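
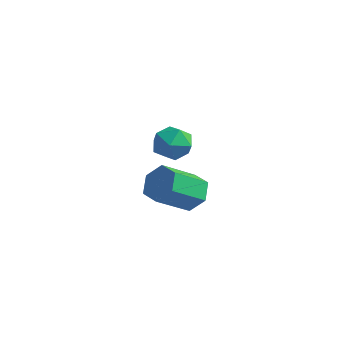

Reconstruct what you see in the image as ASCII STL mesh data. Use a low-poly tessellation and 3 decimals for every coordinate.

solid 
facet normal 0.016 0.633 0.774
outer loop
vertex -1.385 -2.979 2.199
vertex -2.201 -3.357 2.525
vertex -1.36 -3.719 2.804
endloop
endfacet
facet normal 0.679 0.479 0.557
outer loop
vertex -1.385 -2.979 2.199
vertex -1.36 -3.719 2.804
vertex -0.764 -3.693 2.056
endloop
endfacet
facet normal 0.735 0.665 -0.129
outer loop
vertex -1.385 -2.979 2.199
vertex -0.764 -3.693 2.056
vertex -1.236 -3.315 1.315
endloop
endfacet
facet normal 0.109 0.935 -0.337
outer loop
vertex -1.385 -2.979 2.199
vertex -1.236 -3.315 1.315
vertex -2.124 -3.107 1.605
endloop
endfacet
facet normal -0.336 0.916 0.221
outer loop
vertex -1.385 -2.979 2.199
vertex -2.124 -3.107 1.605
vertex -2.201 -3.357 2.525
endloop
endfacet
facet normal 0.765 -0.228 0.602
outer loop
vertex -0.764 -3.693 2.056
vertex -1.36 -3.719 2.804
vertex -1.196 -4.513 2.295
endloop
endfacet
facet normal -0.306 0.022 0.952
outer loop
vertex -1.36 -3.719 2.804
vertex -2.201 -3.357 2.525
vertex -2.084 -4.305 2.585
endloop
endfacet
facet normal -0.876 0.478 0.057
outer loop
vertex -2.201 -3.357 2.525
vertex -2.124 -3.107 1.605
vertex -2.556 -3.927 1.844
endloop
endfacet
facet normal -0.157 0.510 -0.846
outer loop
vertex -2.124 -3.107 1.605
vertex -1.236 -3.315 1.315
vertex -1.96 -3.901 1.096
endloop
endfacet
facet normal 0.858 0.074 -0.509
outer loop
vertex -1.236 -3.315 1.315
vertex -0.764 -3.693 2.056
vertex -1.119 -4.263 1.375
endloop
endfacet
facet normal -0.109 -0.935 0.337
outer loop
vertex -1.935 -4.641 1.701
vertex -1.196 -4.513 2.295
vertex -2.084 -4.305 2.585
endloop
endfacet
facet normal -0.735 -0.665 0.129
outer loop
vertex -1.935 -4.641 1.701
vertex -2.084 -4.305 2.585
vertex -2.556 -3.927 1.844
endloop
endfacet
facet normal -0.679 -0.479 -0.557
outer loop
vertex -1.935 -4.641 1.701
vertex -2.556 -3.927 1.844
vertex -1.96 -3.901 1.096
endloop
endfacet
facet normal -0.016 -0.633 -0.774
outer loop
vertex -1.935 -4.641 1.701
vertex -1.96 -3.901 1.096
vertex -1.119 -4.263 1.375
endloop
endfacet
facet normal 0.336 -0.916 -0.221
outer loop
vertex -1.935 -4.641 1.701
vertex -1.119 -4.263 1.375
vertex -1.196 -4.513 2.295
endloop
endfacet
facet normal 0.157 -0.510 0.846
outer loop
vertex -2.084 -4.305 2.585
vertex -1.196 -4.513 2.295
vertex -1.36 -3.719 2.804
endloop
endfacet
facet normal -0.858 -0.074 0.509
outer loop
vertex -2.556 -3.927 1.844
vertex -2.084 -4.305 2.585
vertex -2.201 -3.357 2.525
endloop
endfacet
facet normal -0.765 0.228 -0.602
outer loop
vertex -1.96 -3.901 1.096
vertex -2.556 -3.927 1.844
vertex -2.124 -3.107 1.605
endloop
endfacet
facet normal 0.306 -0.022 -0.952
outer loop
vertex -1.119 -4.263 1.375
vertex -1.96 -3.901 1.096
vertex -1.236 -3.315 1.315
endloop
endfacet
facet normal 0.876 -0.478 -0.057
outer loop
vertex -1.196 -4.513 2.295
vertex -1.119 -4.263 1.375
vertex -0.764 -3.693 2.056
endloop
endfacet
facet normal 0.230 0.792 -0.566
outer loop
vertex -3.294 -0.838 -4.142
vertex -3.664 -0.229 -3.44
vertex -2.7 -0.492 -3.416
endloop
endfacet
facet normal 0.771 -0.504 -0.391
outer loop
vertex -3.294 -0.838 -4.142
vertex -2.7 -0.492 -3.416
vertex -3.766 -2.461 -2.981
endloop
endfacet
facet normal 0.771 -0.504 -0.391
outer loop
vertex -3.766 -2.461 -2.981
vertex -2.7 -0.492 -3.416
vertex -3.171 -2.114 -2.255
endloop
endfacet
facet normal -0.230 -0.791 0.567
outer loop
vertex -3.766 -2.461 -2.981
vertex -3.171 -2.114 -2.255
vertex -4.136 -1.851 -2.28
endloop
endfacet
facet normal 0.230 0.791 -0.567
outer loop
vertex -2.7 -0.492 -3.416
vertex -3.664 -0.229 -3.44
vertex -3.07 0.118 -2.715
endloop
endfacet
facet normal 0.900 0.048 0.433
outer loop
vertex -2.7 -0.492 -3.416
vertex -3.07 0.118 -2.715
vertex -3.171 -2.114 -2.255
endloop
endfacet
facet normal 0.900 0.049 0.434
outer loop
vertex -3.171 -2.114 -2.255
vertex -3.07 0.118 -2.715
vertex -3.542 -1.505 -1.554
endloop
endfacet
facet normal -0.230 -0.792 0.566
outer loop
vertex -3.171 -2.114 -2.255
vertex -3.542 -1.505 -1.554
vertex -4.136 -1.851 -2.28
endloop
endfacet
facet normal 0.230 0.791 -0.567
outer loop
vertex -3.07 0.118 -2.715
vertex -3.664 -0.229 -3.44
vertex -4.034 0.381 -2.739
endloop
endfacet
facet normal 0.130 0.552 0.824
outer loop
vertex -3.07 0.118 -2.715
vertex -4.034 0.381 -2.739
vertex -3.542 -1.505 -1.554
endloop
endfacet
facet normal 0.130 0.552 0.824
outer loop
vertex -3.542 -1.505 -1.554
vertex -4.034 0.381 -2.739
vertex -4.506 -1.242 -1.578
endloop
endfacet
facet normal -0.230 -0.792 0.566
outer loop
vertex -3.542 -1.505 -1.554
vertex -4.506 -1.242 -1.578
vertex -4.136 -1.851 -2.28
endloop
endfacet
facet normal 0.230 0.791 -0.567
outer loop
vertex -4.034 0.381 -2.739
vertex -3.664 -0.229 -3.44
vertex -4.629 0.034 -3.465
endloop
endfacet
facet normal -0.771 0.504 0.391
outer loop
vertex -4.034 0.381 -2.739
vertex -4.629 0.034 -3.465
vertex -4.506 -1.242 -1.578
endloop
endfacet
facet normal -0.771 0.503 0.391
outer loop
vertex -4.506 -1.242 -1.578
vertex -4.629 0.034 -3.465
vertex -5.1 -1.588 -2.304
endloop
endfacet
facet normal -0.230 -0.792 0.566
outer loop
vertex -4.506 -1.242 -1.578
vertex -5.1 -1.588 -2.304
vertex -4.136 -1.851 -2.28
endloop
endfacet
facet normal 0.230 0.792 -0.566
outer loop
vertex -4.629 0.034 -3.465
vertex -3.664 -0.229 -3.44
vertex -4.258 -0.575 -4.166
endloop
endfacet
facet normal -0.900 -0.049 -0.434
outer loop
vertex -4.629 0.034 -3.465
vertex -4.258 -0.575 -4.166
vertex -5.1 -1.588 -2.304
endloop
endfacet
facet normal -0.900 -0.048 -0.433
outer loop
vertex -5.1 -1.588 -2.304
vertex -4.258 -0.575 -4.166
vertex -4.73 -2.198 -3.005
endloop
endfacet
facet normal -0.230 -0.791 0.567
outer loop
vertex -5.1 -1.588 -2.304
vertex -4.73 -2.198 -3.005
vertex -4.136 -1.851 -2.28
endloop
endfacet
facet normal 0.230 0.792 -0.566
outer loop
vertex -4.258 -0.575 -4.166
vertex -3.664 -0.229 -3.44
vertex -3.294 -0.838 -4.142
endloop
endfacet
facet normal -0.130 -0.552 -0.824
outer loop
vertex -4.258 -0.575 -4.166
vertex -3.294 -0.838 -4.142
vertex -4.73 -2.198 -3.005
endloop
endfacet
facet normal -0.130 -0.552 -0.824
outer loop
vertex -4.73 -2.198 -3.005
vertex -3.294 -0.838 -4.142
vertex -3.766 -2.461 -2.981
endloop
endfacet
facet normal -0.230 -0.791 0.567
outer loop
vertex -4.73 -2.198 -3.005
vertex -3.766 -2.461 -2.981
vertex -4.136 -1.851 -2.28
endloop
endfacet

endsolid


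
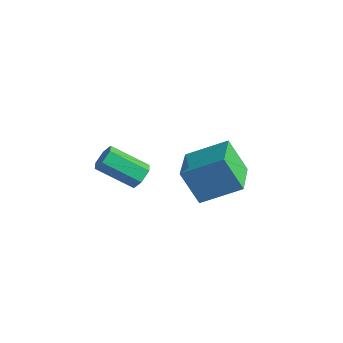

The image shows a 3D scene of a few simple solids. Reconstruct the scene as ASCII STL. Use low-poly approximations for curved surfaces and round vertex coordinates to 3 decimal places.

solid 
facet normal 0.669 0.514 -0.537
outer loop
vertex -1.238 1.751 -2.659
vertex -1.551 1.669 -3.128
vertex -1.642 2.128 -2.802
endloop
endfacet
facet normal 0.226 0.547 0.806
outer loop
vertex -1.238 1.751 -2.659
vertex -1.642 2.128 -2.802
vertex -2.356 0.893 -1.763
endloop
endfacet
facet normal 0.225 0.548 0.806
outer loop
vertex -2.356 0.893 -1.763
vertex -1.642 2.128 -2.802
vertex -2.759 1.269 -1.906
endloop
endfacet
facet normal -0.670 -0.514 0.537
outer loop
vertex -2.356 0.893 -1.763
vertex -2.759 1.269 -1.906
vertex -2.669 0.811 -2.232
endloop
endfacet
facet normal 0.669 0.514 -0.537
outer loop
vertex -1.642 2.128 -2.802
vertex -1.551 1.669 -3.128
vertex -1.955 2.045 -3.271
endloop
endfacet
facet normal -0.501 0.845 0.185
outer loop
vertex -1.642 2.128 -2.802
vertex -1.955 2.045 -3.271
vertex -2.759 1.269 -1.906
endloop
endfacet
facet normal -0.500 0.846 0.186
outer loop
vertex -2.759 1.269 -1.906
vertex -1.955 2.045 -3.271
vertex -3.072 1.187 -2.375
endloop
endfacet
facet normal -0.670 -0.514 0.537
outer loop
vertex -2.759 1.269 -1.906
vertex -3.072 1.187 -2.375
vertex -2.669 0.811 -2.232
endloop
endfacet
facet normal 0.669 0.515 -0.536
outer loop
vertex -1.955 2.045 -3.271
vertex -1.551 1.669 -3.128
vertex -1.864 1.587 -3.597
endloop
endfacet
facet normal -0.726 0.297 -0.620
outer loop
vertex -1.955 2.045 -3.271
vertex -1.864 1.587 -3.597
vertex -3.072 1.187 -2.375
endloop
endfacet
facet normal -0.726 0.299 -0.620
outer loop
vertex -3.072 1.187 -2.375
vertex -1.864 1.587 -3.597
vertex -2.982 0.729 -2.701
endloop
endfacet
facet normal -0.670 -0.514 0.537
outer loop
vertex -3.072 1.187 -2.375
vertex -2.982 0.729 -2.701
vertex -2.669 0.811 -2.232
endloop
endfacet
facet normal 0.670 0.514 -0.537
outer loop
vertex -1.864 1.587 -3.597
vertex -1.551 1.669 -3.128
vertex -1.461 1.211 -3.454
endloop
endfacet
facet normal -0.225 -0.548 -0.806
outer loop
vertex -1.864 1.587 -3.597
vertex -1.461 1.211 -3.454
vertex -2.982 0.729 -2.701
endloop
endfacet
facet normal -0.226 -0.547 -0.806
outer loop
vertex -2.982 0.729 -2.701
vertex -1.461 1.211 -3.454
vertex -2.578 0.352 -2.558
endloop
endfacet
facet normal -0.669 -0.514 0.537
outer loop
vertex -2.982 0.729 -2.701
vertex -2.578 0.352 -2.558
vertex -2.669 0.811 -2.232
endloop
endfacet
facet normal 0.670 0.514 -0.537
outer loop
vertex -1.461 1.211 -3.454
vertex -1.551 1.669 -3.128
vertex -1.148 1.293 -2.985
endloop
endfacet
facet normal 0.501 -0.845 -0.186
outer loop
vertex -1.461 1.211 -3.454
vertex -1.148 1.293 -2.985
vertex -2.578 0.352 -2.558
endloop
endfacet
facet normal 0.501 -0.845 -0.185
outer loop
vertex -2.578 0.352 -2.558
vertex -1.148 1.293 -2.985
vertex -2.265 0.435 -2.089
endloop
endfacet
facet normal -0.669 -0.514 0.537
outer loop
vertex -2.578 0.352 -2.558
vertex -2.265 0.435 -2.089
vertex -2.669 0.811 -2.232
endloop
endfacet
facet normal 0.670 0.514 -0.537
outer loop
vertex -1.148 1.293 -2.985
vertex -1.551 1.669 -3.128
vertex -1.238 1.751 -2.659
endloop
endfacet
facet normal 0.726 -0.298 0.620
outer loop
vertex -1.148 1.293 -2.985
vertex -1.238 1.751 -2.659
vertex -2.265 0.435 -2.089
endloop
endfacet
facet normal 0.726 -0.297 0.620
outer loop
vertex -2.265 0.435 -2.089
vertex -1.238 1.751 -2.659
vertex -2.356 0.893 -1.763
endloop
endfacet
facet normal -0.669 -0.515 0.536
outer loop
vertex -2.265 0.435 -2.089
vertex -2.356 0.893 -1.763
vertex -2.669 0.811 -2.232
endloop
endfacet
facet normal -0.469 -0.179 0.865
outer loop
vertex 2.127 2.152 -0.227
vertex 1.056 3.421 -0.545
vertex 1.081 1.071 -1.018
endloop
endfacet
facet normal 0.633 -0.751 0.188
outer loop
vertex 1.784 1.339 -2.315
vertex 2.127 2.152 -0.227
vertex 1.081 1.071 -1.018
endloop
endfacet
facet normal -0.469 -0.179 0.865
outer loop
vertex 1.081 1.071 -1.018
vertex 1.056 3.421 -0.545
vertex 0.01 2.339 -1.336
endloop
endfacet
facet normal -0.615 -0.636 -0.465
outer loop
vertex 0.01 2.339 -1.336
vertex 1.784 1.339 -2.315
vertex 1.081 1.071 -1.018
endloop
endfacet
facet normal 0.616 0.636 0.465
outer loop
vertex 2.127 2.152 -0.227
vertex 1.759 3.689 -1.842
vertex 1.056 3.421 -0.545
endloop
endfacet
facet normal 0.634 -0.750 0.188
outer loop
vertex 2.83 2.421 -1.524
vertex 2.127 2.152 -0.227
vertex 1.784 1.339 -2.315
endloop
endfacet
facet normal 0.615 0.636 0.465
outer loop
vertex 2.83 2.421 -1.524
vertex 1.759 3.689 -1.842
vertex 2.127 2.152 -0.227
endloop
endfacet
facet normal -0.634 0.750 -0.188
outer loop
vertex 1.056 3.421 -0.545
vertex 1.759 3.689 -1.842
vertex 0.01 2.339 -1.336
endloop
endfacet
facet normal -0.615 -0.636 -0.465
outer loop
vertex 0.713 2.608 -2.633
vertex 1.784 1.339 -2.315
vertex 0.01 2.339 -1.336
endloop
endfacet
facet normal -0.634 0.751 -0.188
outer loop
vertex 0.01 2.339 -1.336
vertex 1.759 3.689 -1.842
vertex 0.713 2.608 -2.633
endloop
endfacet
facet normal 0.469 0.179 -0.865
outer loop
vertex 0.713 2.608 -2.633
vertex 2.83 2.421 -1.524
vertex 1.784 1.339 -2.315
endloop
endfacet
facet normal 0.469 0.179 -0.865
outer loop
vertex 1.759 3.689 -1.842
vertex 2.83 2.421 -1.524
vertex 0.713 2.608 -2.633
endloop
endfacet

endsolid


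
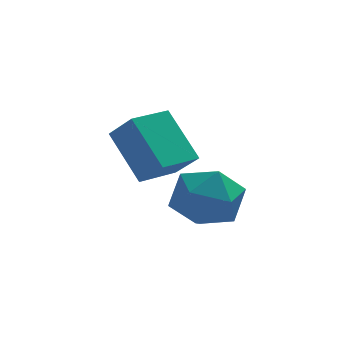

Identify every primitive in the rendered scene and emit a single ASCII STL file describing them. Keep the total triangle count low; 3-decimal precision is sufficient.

solid 
facet normal -0.415 0.561 0.717
outer loop
vertex -1.913 -0.937 1.309
vertex -0.888 -0.062 1.218
vertex -2.515 -0.318 0.476
endloop
endfacet
facet normal -0.759 -0.647 0.068
outer loop
vertex -1.732 -1.378 -0.878
vertex -1.913 -0.937 1.309
vertex -2.515 -0.318 0.476
endloop
endfacet
facet normal -0.415 0.560 0.717
outer loop
vertex -2.515 -0.318 0.476
vertex -0.888 -0.062 1.218
vertex -1.491 0.557 0.385
endloop
endfacet
facet normal -0.502 0.516 -0.694
outer loop
vertex -1.491 0.557 0.385
vertex -1.732 -1.378 -0.878
vertex -2.515 -0.318 0.476
endloop
endfacet
facet normal 0.502 -0.516 0.694
outer loop
vertex -1.913 -0.937 1.309
vertex -0.105 -1.122 -0.136
vertex -0.888 -0.062 1.218
endloop
endfacet
facet normal -0.759 -0.648 0.068
outer loop
vertex -1.129 -1.997 -0.045
vertex -1.913 -0.937 1.309
vertex -1.732 -1.378 -0.878
endloop
endfacet
facet normal 0.502 -0.515 0.694
outer loop
vertex -1.129 -1.997 -0.045
vertex -0.105 -1.122 -0.136
vertex -1.913 -0.937 1.309
endloop
endfacet
facet normal 0.759 0.648 -0.068
outer loop
vertex -0.888 -0.062 1.218
vertex -0.105 -1.122 -0.136
vertex -1.491 0.557 0.385
endloop
endfacet
facet normal -0.502 0.516 -0.694
outer loop
vertex -0.707 -0.503 -0.969
vertex -1.732 -1.378 -0.878
vertex -1.491 0.557 0.385
endloop
endfacet
facet normal 0.759 0.648 -0.067
outer loop
vertex -1.491 0.557 0.385
vertex -0.105 -1.122 -0.136
vertex -0.707 -0.503 -0.969
endloop
endfacet
facet normal 0.415 -0.560 -0.717
outer loop
vertex -0.707 -0.503 -0.969
vertex -1.129 -1.997 -0.045
vertex -1.732 -1.378 -0.878
endloop
endfacet
facet normal 0.415 -0.560 -0.717
outer loop
vertex -0.105 -1.122 -0.136
vertex -1.129 -1.997 -0.045
vertex -0.707 -0.503 -0.969
endloop
endfacet
facet normal -0.390 0.835 0.388
outer loop
vertex -0.572 -2.163 -0.93
vertex -0.7 -2.673 0.04
vertex 0.237 -2.133 -0.18
endloop
endfacet
facet normal 0.081 0.989 -0.126
outer loop
vertex -0.572 -2.163 -0.93
vertex 0.237 -2.133 -0.18
vertex 0.478 -2.289 -1.246
endloop
endfacet
facet normal -0.138 0.673 -0.727
outer loop
vertex -0.572 -2.163 -0.93
vertex 0.478 -2.289 -1.246
vertex -0.311 -2.925 -1.685
endloop
endfacet
facet normal -0.744 0.324 -0.584
outer loop
vertex -0.572 -2.163 -0.93
vertex -0.311 -2.925 -1.685
vertex -1.039 -3.162 -0.89
endloop
endfacet
facet normal -0.899 0.425 0.105
outer loop
vertex -0.572 -2.163 -0.93
vertex -1.039 -3.162 -0.89
vertex -0.7 -2.673 0.04
endloop
endfacet
facet normal 0.709 0.703 0.057
outer loop
vertex 0.478 -2.289 -1.246
vertex 0.237 -2.133 -0.18
vertex 0.999 -2.878 -0.47
endloop
endfacet
facet normal -0.054 0.455 0.889
outer loop
vertex 0.237 -2.133 -0.18
vertex -0.7 -2.673 0.04
vertex 0.271 -3.115 0.325
endloop
endfacet
facet normal -0.878 -0.210 0.430
outer loop
vertex -0.7 -2.673 0.04
vertex -1.039 -3.162 -0.89
vertex -0.518 -3.751 -0.114
endloop
endfacet
facet normal -0.626 -0.374 -0.685
outer loop
vertex -1.039 -3.162 -0.89
vertex -0.311 -2.925 -1.685
vertex -0.277 -3.907 -1.18
endloop
endfacet
facet normal 0.355 0.191 -0.915
outer loop
vertex -0.311 -2.925 -1.685
vertex 0.478 -2.289 -1.246
vertex 0.66 -3.367 -1.4
endloop
endfacet
facet normal 0.744 -0.324 0.584
outer loop
vertex 0.532 -3.877 -0.43
vertex 0.999 -2.878 -0.47
vertex 0.271 -3.115 0.325
endloop
endfacet
facet normal 0.138 -0.673 0.727
outer loop
vertex 0.532 -3.877 -0.43
vertex 0.271 -3.115 0.325
vertex -0.518 -3.751 -0.114
endloop
endfacet
facet normal -0.081 -0.989 0.126
outer loop
vertex 0.532 -3.877 -0.43
vertex -0.518 -3.751 -0.114
vertex -0.277 -3.907 -1.18
endloop
endfacet
facet normal 0.390 -0.835 -0.388
outer loop
vertex 0.532 -3.877 -0.43
vertex -0.277 -3.907 -1.18
vertex 0.66 -3.367 -1.4
endloop
endfacet
facet normal 0.899 -0.425 -0.105
outer loop
vertex 0.532 -3.877 -0.43
vertex 0.66 -3.367 -1.4
vertex 0.999 -2.878 -0.47
endloop
endfacet
facet normal 0.626 0.374 0.685
outer loop
vertex 0.271 -3.115 0.325
vertex 0.999 -2.878 -0.47
vertex 0.237 -2.133 -0.18
endloop
endfacet
facet normal -0.355 -0.191 0.915
outer loop
vertex -0.518 -3.751 -0.114
vertex 0.271 -3.115 0.325
vertex -0.7 -2.673 0.04
endloop
endfacet
facet normal -0.709 -0.703 -0.057
outer loop
vertex -0.277 -3.907 -1.18
vertex -0.518 -3.751 -0.114
vertex -1.039 -3.162 -0.89
endloop
endfacet
facet normal 0.054 -0.455 -0.889
outer loop
vertex 0.66 -3.367 -1.4
vertex -0.277 -3.907 -1.18
vertex -0.311 -2.925 -1.685
endloop
endfacet
facet normal 0.878 0.210 -0.430
outer loop
vertex 0.999 -2.878 -0.47
vertex 0.66 -3.367 -1.4
vertex 0.478 -2.289 -1.246
endloop
endfacet

endsolid


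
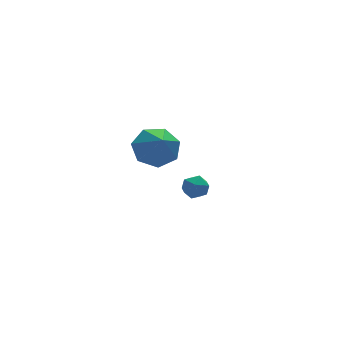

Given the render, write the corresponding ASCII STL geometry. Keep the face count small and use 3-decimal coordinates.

solid 
facet normal -0.500 0.822 0.273
outer loop
vertex -0.83 0.997 -2.777
vertex -0.815 0.773 -2.076
vertex -0.271 1.192 -2.34
endloop
endfacet
facet normal -0.096 0.949 -0.301
outer loop
vertex -0.83 0.997 -2.777
vertex -0.271 1.192 -2.34
vertex -0.14 0.985 -3.035
endloop
endfacet
facet normal -0.296 0.497 -0.815
outer loop
vertex -0.83 0.997 -2.777
vertex -0.14 0.985 -3.035
vertex -0.604 0.438 -3.2
endloop
endfacet
facet normal -0.824 0.090 -0.559
outer loop
vertex -0.83 0.997 -2.777
vertex -0.604 0.438 -3.2
vertex -1.021 0.306 -2.607
endloop
endfacet
facet normal -0.950 0.290 0.113
outer loop
vertex -0.83 0.997 -2.777
vertex -1.021 0.306 -2.607
vertex -0.815 0.773 -2.076
endloop
endfacet
facet normal 0.581 0.804 -0.130
outer loop
vertex -0.14 0.985 -3.035
vertex -0.271 1.192 -2.34
vertex 0.301 0.754 -2.493
endloop
endfacet
facet normal -0.072 0.597 0.799
outer loop
vertex -0.271 1.192 -2.34
vertex -0.815 0.773 -2.076
vertex -0.116 0.622 -1.9
endloop
endfacet
facet normal -0.800 -0.261 0.540
outer loop
vertex -0.815 0.773 -2.076
vertex -1.021 0.306 -2.607
vertex -0.58 0.075 -2.065
endloop
endfacet
facet normal -0.596 -0.586 -0.549
outer loop
vertex -1.021 0.306 -2.607
vertex -0.604 0.438 -3.2
vertex -0.449 -0.132 -2.76
endloop
endfacet
facet normal 0.258 0.072 -0.963
outer loop
vertex -0.604 0.438 -3.2
vertex -0.14 0.985 -3.035
vertex 0.095 0.287 -3.024
endloop
endfacet
facet normal 0.824 -0.090 0.559
outer loop
vertex 0.11 0.063 -2.323
vertex 0.301 0.754 -2.493
vertex -0.116 0.622 -1.9
endloop
endfacet
facet normal 0.296 -0.497 0.815
outer loop
vertex 0.11 0.063 -2.323
vertex -0.116 0.622 -1.9
vertex -0.58 0.075 -2.065
endloop
endfacet
facet normal 0.096 -0.949 0.301
outer loop
vertex 0.11 0.063 -2.323
vertex -0.58 0.075 -2.065
vertex -0.449 -0.132 -2.76
endloop
endfacet
facet normal 0.500 -0.822 -0.273
outer loop
vertex 0.11 0.063 -2.323
vertex -0.449 -0.132 -2.76
vertex 0.095 0.287 -3.024
endloop
endfacet
facet normal 0.950 -0.290 -0.113
outer loop
vertex 0.11 0.063 -2.323
vertex 0.095 0.287 -3.024
vertex 0.301 0.754 -2.493
endloop
endfacet
facet normal 0.596 0.586 0.549
outer loop
vertex -0.116 0.622 -1.9
vertex 0.301 0.754 -2.493
vertex -0.271 1.192 -2.34
endloop
endfacet
facet normal -0.258 -0.072 0.963
outer loop
vertex -0.58 0.075 -2.065
vertex -0.116 0.622 -1.9
vertex -0.815 0.773 -2.076
endloop
endfacet
facet normal -0.581 -0.804 0.130
outer loop
vertex -0.449 -0.132 -2.76
vertex -0.58 0.075 -2.065
vertex -1.021 0.306 -2.607
endloop
endfacet
facet normal 0.072 -0.597 -0.799
outer loop
vertex 0.095 0.287 -3.024
vertex -0.449 -0.132 -2.76
vertex -0.604 0.438 -3.2
endloop
endfacet
facet normal 0.800 0.261 -0.540
outer loop
vertex 0.301 0.754 -2.493
vertex 0.095 0.287 -3.024
vertex -0.14 0.985 -3.035
endloop
endfacet
facet normal 0.132 0.715 -0.686
outer loop
vertex -2.661 -2.874 3.015
vertex -3.731 -2.79 2.896
vertex -3.085 -2.256 3.577
endloop
endfacet
facet normal 0.711 -0.139 0.689
outer loop
vertex -2.661 -2.874 3.015
vertex -3.085 -2.256 3.577
vertex -3.969 -4.07 4.124
endloop
endfacet
facet normal 0.132 0.715 -0.686
outer loop
vertex -3.085 -2.256 3.577
vertex -3.731 -2.79 2.896
vertex -3.995 -2.04 3.627
endloop
endfacet
facet normal 0.109 0.238 0.965
outer loop
vertex -3.085 -2.256 3.577
vertex -3.995 -2.04 3.627
vertex -3.969 -4.07 4.124
endloop
endfacet
facet normal 0.133 0.715 -0.686
outer loop
vertex -3.995 -2.04 3.627
vertex -3.731 -2.79 2.896
vertex -4.707 -2.388 3.126
endloop
endfacet
facet normal -0.623 0.178 0.762
outer loop
vertex -3.995 -2.04 3.627
vertex -4.707 -2.388 3.126
vertex -3.969 -4.07 4.124
endloop
endfacet
facet normal 0.133 0.715 -0.686
outer loop
vertex -4.707 -2.388 3.126
vertex -3.731 -2.79 2.896
vertex -4.684 -3.039 2.452
endloop
endfacet
facet normal -0.934 -0.273 0.231
outer loop
vertex -4.707 -2.388 3.126
vertex -4.684 -3.039 2.452
vertex -3.969 -4.07 4.124
endloop
endfacet
facet normal 0.133 0.716 -0.686
outer loop
vertex -4.684 -3.039 2.452
vertex -3.731 -2.79 2.896
vertex -3.943 -3.502 2.112
endloop
endfacet
facet normal -0.589 -0.776 -0.227
outer loop
vertex -4.684 -3.039 2.452
vertex -3.943 -3.502 2.112
vertex -3.969 -4.07 4.124
endloop
endfacet
facet normal 0.133 0.715 -0.686
outer loop
vertex -3.943 -3.502 2.112
vertex -3.731 -2.79 2.896
vertex -3.043 -3.429 2.363
endloop
endfacet
facet normal 0.152 -0.952 -0.267
outer loop
vertex -3.943 -3.502 2.112
vertex -3.043 -3.429 2.363
vertex -3.969 -4.07 4.124
endloop
endfacet
facet normal 0.132 0.715 -0.686
outer loop
vertex -3.043 -3.429 2.363
vertex -3.731 -2.79 2.896
vertex -2.661 -2.874 3.015
endloop
endfacet
facet normal 0.730 -0.668 0.141
outer loop
vertex -3.043 -3.429 2.363
vertex -2.661 -2.874 3.015
vertex -3.969 -4.07 4.124
endloop
endfacet

endsolid


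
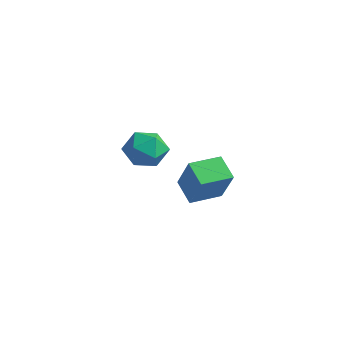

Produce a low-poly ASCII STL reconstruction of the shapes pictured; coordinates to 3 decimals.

solid 
facet normal -0.817 0.160 0.554
outer loop
vertex 0.983 2.24 -2.19
vertex 1.296 3.686 -2.147
vertex -0.074 2.518 -3.829
endloop
endfacet
facet normal -0.212 -0.977 -0.029
outer loop
vertex 0.964 2.314 -4.533
vertex 0.983 2.24 -2.19
vertex -0.074 2.518 -3.829
endloop
endfacet
facet normal -0.817 0.161 0.554
outer loop
vertex -0.074 2.518 -3.829
vertex 1.296 3.686 -2.147
vertex 0.24 3.964 -3.786
endloop
endfacet
facet normal -0.537 0.141 -0.832
outer loop
vertex 0.24 3.964 -3.786
vertex 0.964 2.314 -4.533
vertex -0.074 2.518 -3.829
endloop
endfacet
facet normal 0.537 -0.141 0.832
outer loop
vertex 0.983 2.24 -2.19
vertex 2.334 3.482 -2.851
vertex 1.296 3.686 -2.147
endloop
endfacet
facet normal -0.212 -0.977 -0.029
outer loop
vertex 2.02 2.036 -2.894
vertex 0.983 2.24 -2.19
vertex 0.964 2.314 -4.533
endloop
endfacet
facet normal 0.537 -0.141 0.832
outer loop
vertex 2.02 2.036 -2.894
vertex 2.334 3.482 -2.851
vertex 0.983 2.24 -2.19
endloop
endfacet
facet normal 0.212 0.977 0.029
outer loop
vertex 1.296 3.686 -2.147
vertex 2.334 3.482 -2.851
vertex 0.24 3.964 -3.786
endloop
endfacet
facet normal -0.537 0.141 -0.832
outer loop
vertex 1.277 3.76 -4.49
vertex 0.964 2.314 -4.533
vertex 0.24 3.964 -3.786
endloop
endfacet
facet normal 0.212 0.977 0.029
outer loop
vertex 0.24 3.964 -3.786
vertex 2.334 3.482 -2.851
vertex 1.277 3.76 -4.49
endloop
endfacet
facet normal 0.817 -0.160 -0.554
outer loop
vertex 1.277 3.76 -4.49
vertex 2.02 2.036 -2.894
vertex 0.964 2.314 -4.533
endloop
endfacet
facet normal 0.817 -0.161 -0.554
outer loop
vertex 2.334 3.482 -2.851
vertex 2.02 2.036 -2.894
vertex 1.277 3.76 -4.49
endloop
endfacet
facet normal -0.694 0.358 0.625
outer loop
vertex 3.21 -1.124 1.485
vertex 2.533 -1.603 1.008
vertex 2.983 -2.017 1.744
endloop
endfacet
facet normal -0.063 0.293 0.954
outer loop
vertex 3.21 -1.124 1.485
vertex 2.983 -2.017 1.744
vertex 3.9 -1.744 1.721
endloop
endfacet
facet normal 0.413 0.687 0.597
outer loop
vertex 3.21 -1.124 1.485
vertex 3.9 -1.744 1.721
vertex 4.016 -1.161 0.97
endloop
endfacet
facet normal 0.077 0.996 0.049
outer loop
vertex 3.21 -1.124 1.485
vertex 4.016 -1.161 0.97
vertex 3.171 -1.074 0.53
endloop
endfacet
facet normal -0.607 0.792 0.066
outer loop
vertex 3.21 -1.124 1.485
vertex 3.171 -1.074 0.53
vertex 2.533 -1.603 1.008
endloop
endfacet
facet normal 0.139 -0.390 0.910
outer loop
vertex 3.9 -1.744 1.721
vertex 2.983 -2.017 1.744
vertex 3.649 -2.606 1.39
endloop
endfacet
facet normal -0.881 -0.285 0.378
outer loop
vertex 2.983 -2.017 1.744
vertex 2.533 -1.603 1.008
vertex 2.804 -2.519 0.95
endloop
endfacet
facet normal -0.741 0.418 -0.526
outer loop
vertex 2.533 -1.603 1.008
vertex 3.171 -1.074 0.53
vertex 2.92 -1.936 0.199
endloop
endfacet
facet normal 0.366 0.747 -0.555
outer loop
vertex 3.171 -1.074 0.53
vertex 4.016 -1.161 0.97
vertex 3.837 -1.663 0.176
endloop
endfacet
facet normal 0.910 0.248 0.333
outer loop
vertex 4.016 -1.161 0.97
vertex 3.9 -1.744 1.721
vertex 4.287 -2.077 0.912
endloop
endfacet
facet normal -0.077 -0.996 -0.049
outer loop
vertex 3.61 -2.556 0.435
vertex 3.649 -2.606 1.39
vertex 2.804 -2.519 0.95
endloop
endfacet
facet normal -0.413 -0.687 -0.597
outer loop
vertex 3.61 -2.556 0.435
vertex 2.804 -2.519 0.95
vertex 2.92 -1.936 0.199
endloop
endfacet
facet normal 0.063 -0.293 -0.954
outer loop
vertex 3.61 -2.556 0.435
vertex 2.92 -1.936 0.199
vertex 3.837 -1.663 0.176
endloop
endfacet
facet normal 0.694 -0.358 -0.625
outer loop
vertex 3.61 -2.556 0.435
vertex 3.837 -1.663 0.176
vertex 4.287 -2.077 0.912
endloop
endfacet
facet normal 0.607 -0.792 -0.066
outer loop
vertex 3.61 -2.556 0.435
vertex 4.287 -2.077 0.912
vertex 3.649 -2.606 1.39
endloop
endfacet
facet normal -0.366 -0.747 0.555
outer loop
vertex 2.804 -2.519 0.95
vertex 3.649 -2.606 1.39
vertex 2.983 -2.017 1.744
endloop
endfacet
facet normal -0.910 -0.248 -0.333
outer loop
vertex 2.92 -1.936 0.199
vertex 2.804 -2.519 0.95
vertex 2.533 -1.603 1.008
endloop
endfacet
facet normal -0.139 0.390 -0.910
outer loop
vertex 3.837 -1.663 0.176
vertex 2.92 -1.936 0.199
vertex 3.171 -1.074 0.53
endloop
endfacet
facet normal 0.881 0.285 -0.378
outer loop
vertex 4.287 -2.077 0.912
vertex 3.837 -1.663 0.176
vertex 4.016 -1.161 0.97
endloop
endfacet
facet normal 0.741 -0.418 0.526
outer loop
vertex 3.649 -2.606 1.39
vertex 4.287 -2.077 0.912
vertex 3.9 -1.744 1.721
endloop
endfacet

endsolid


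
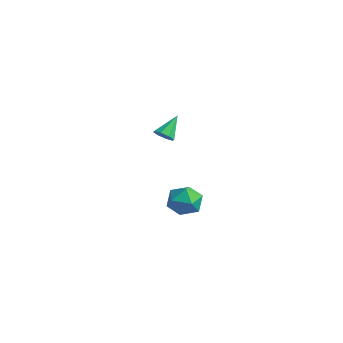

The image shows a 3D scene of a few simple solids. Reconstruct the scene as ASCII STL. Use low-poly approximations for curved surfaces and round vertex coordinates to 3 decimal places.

solid 
facet normal 0.140 -0.729 -0.670
outer loop
vertex 0.778 0.487 2.728
vertex 0.214 0.28 2.835
vertex 0.46 0.683 2.448
endloop
endfacet
facet normal 0.622 0.764 -0.171
outer loop
vertex 0.778 0.487 2.728
vertex 0.46 0.683 2.448
vertex 0.006 1.36 3.825
endloop
endfacet
facet normal 0.141 -0.729 -0.670
outer loop
vertex 0.46 0.683 2.448
vertex 0.214 0.28 2.835
vertex -0.002 0.643 2.394
endloop
endfacet
facet normal -0.025 0.894 -0.448
outer loop
vertex 0.46 0.683 2.448
vertex -0.002 0.643 2.394
vertex 0.006 1.36 3.825
endloop
endfacet
facet normal 0.139 -0.730 -0.669
outer loop
vertex -0.002 0.643 2.394
vertex 0.214 0.28 2.835
vertex -0.338 0.391 2.599
endloop
endfacet
facet normal -0.686 0.652 -0.323
outer loop
vertex -0.002 0.643 2.394
vertex -0.338 0.391 2.599
vertex 0.006 1.36 3.825
endloop
endfacet
facet normal 0.140 -0.729 -0.670
outer loop
vertex -0.338 0.391 2.599
vertex 0.214 0.28 2.835
vertex -0.35 0.074 2.941
endloop
endfacet
facet normal -0.975 0.179 0.132
outer loop
vertex -0.338 0.391 2.599
vertex -0.35 0.074 2.941
vertex 0.006 1.36 3.825
endloop
endfacet
facet normal 0.140 -0.729 -0.670
outer loop
vertex -0.35 0.074 2.941
vertex 0.214 0.28 2.835
vertex -0.032 -0.122 3.221
endloop
endfacet
facet normal -0.721 -0.245 0.648
outer loop
vertex -0.35 0.074 2.941
vertex -0.032 -0.122 3.221
vertex 0.006 1.36 3.825
endloop
endfacet
facet normal 0.141 -0.729 -0.669
outer loop
vertex -0.032 -0.122 3.221
vertex 0.214 0.28 2.835
vertex 0.43 -0.082 3.275
endloop
endfacet
facet normal -0.076 -0.375 0.924
outer loop
vertex -0.032 -0.122 3.221
vertex 0.43 -0.082 3.275
vertex 0.006 1.36 3.825
endloop
endfacet
facet normal 0.140 -0.730 -0.669
outer loop
vertex 0.43 -0.082 3.275
vertex 0.214 0.28 2.835
vertex 0.765 0.17 3.07
endloop
endfacet
facet normal 0.588 -0.132 0.798
outer loop
vertex 0.43 -0.082 3.275
vertex 0.765 0.17 3.07
vertex 0.006 1.36 3.825
endloop
endfacet
facet normal 0.140 -0.729 -0.670
outer loop
vertex 0.765 0.17 3.07
vertex 0.214 0.28 2.835
vertex 0.778 0.487 2.728
endloop
endfacet
facet normal 0.875 0.338 0.347
outer loop
vertex 0.765 0.17 3.07
vertex 0.778 0.487 2.728
vertex 0.006 1.36 3.825
endloop
endfacet
facet normal -0.952 -0.300 -0.060
outer loop
vertex -2.314 3.318 -4.127
vertex -1.984 2.29 -4.214
vertex -2.18 2.715 -3.237
endloop
endfacet
facet normal -0.896 0.293 0.333
outer loop
vertex -2.314 3.318 -4.127
vertex -2.18 2.715 -3.237
vertex -1.847 3.746 -3.248
endloop
endfacet
facet normal -0.597 0.799 -0.071
outer loop
vertex -2.314 3.318 -4.127
vertex -1.847 3.746 -3.248
vertex -1.446 3.958 -4.231
endloop
endfacet
facet normal -0.468 0.518 -0.716
outer loop
vertex -2.314 3.318 -4.127
vertex -1.446 3.958 -4.231
vertex -1.53 3.058 -4.828
endloop
endfacet
facet normal -0.687 -0.161 -0.709
outer loop
vertex -2.314 3.318 -4.127
vertex -1.53 3.058 -4.828
vertex -1.984 2.29 -4.214
endloop
endfacet
facet normal -0.455 0.156 0.877
outer loop
vertex -1.847 3.746 -3.248
vertex -2.18 2.715 -3.237
vertex -1.23 2.982 -2.792
endloop
endfacet
facet normal -0.545 -0.803 0.240
outer loop
vertex -2.18 2.715 -3.237
vertex -1.984 2.29 -4.214
vertex -1.314 2.082 -3.389
endloop
endfacet
facet normal -0.117 -0.577 -0.808
outer loop
vertex -1.984 2.29 -4.214
vertex -1.53 3.058 -4.828
vertex -0.913 2.294 -4.372
endloop
endfacet
facet normal 0.237 0.522 -0.820
outer loop
vertex -1.53 3.058 -4.828
vertex -1.446 3.958 -4.231
vertex -0.58 3.325 -4.383
endloop
endfacet
facet normal 0.029 0.975 0.222
outer loop
vertex -1.446 3.958 -4.231
vertex -1.847 3.746 -3.248
vertex -0.776 3.75 -3.406
endloop
endfacet
facet normal 0.468 -0.518 0.716
outer loop
vertex -0.446 2.722 -3.493
vertex -1.23 2.982 -2.792
vertex -1.314 2.082 -3.389
endloop
endfacet
facet normal 0.597 -0.799 0.071
outer loop
vertex -0.446 2.722 -3.493
vertex -1.314 2.082 -3.389
vertex -0.913 2.294 -4.372
endloop
endfacet
facet normal 0.896 -0.293 -0.333
outer loop
vertex -0.446 2.722 -3.493
vertex -0.913 2.294 -4.372
vertex -0.58 3.325 -4.383
endloop
endfacet
facet normal 0.952 0.300 0.060
outer loop
vertex -0.446 2.722 -3.493
vertex -0.58 3.325 -4.383
vertex -0.776 3.75 -3.406
endloop
endfacet
facet normal 0.687 0.161 0.709
outer loop
vertex -0.446 2.722 -3.493
vertex -0.776 3.75 -3.406
vertex -1.23 2.982 -2.792
endloop
endfacet
facet normal -0.237 -0.522 0.820
outer loop
vertex -1.314 2.082 -3.389
vertex -1.23 2.982 -2.792
vertex -2.18 2.715 -3.237
endloop
endfacet
facet normal -0.029 -0.975 -0.222
outer loop
vertex -0.913 2.294 -4.372
vertex -1.314 2.082 -3.389
vertex -1.984 2.29 -4.214
endloop
endfacet
facet normal 0.455 -0.156 -0.877
outer loop
vertex -0.58 3.325 -4.383
vertex -0.913 2.294 -4.372
vertex -1.53 3.058 -4.828
endloop
endfacet
facet normal 0.545 0.803 -0.240
outer loop
vertex -0.776 3.75 -3.406
vertex -0.58 3.325 -4.383
vertex -1.446 3.958 -4.231
endloop
endfacet
facet normal 0.117 0.577 0.808
outer loop
vertex -1.23 2.982 -2.792
vertex -0.776 3.75 -3.406
vertex -1.847 3.746 -3.248
endloop
endfacet

endsolid


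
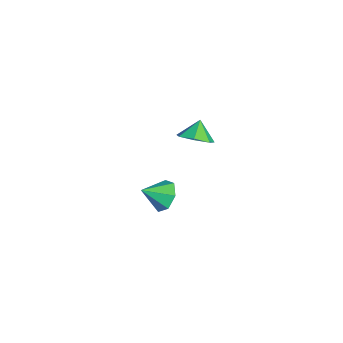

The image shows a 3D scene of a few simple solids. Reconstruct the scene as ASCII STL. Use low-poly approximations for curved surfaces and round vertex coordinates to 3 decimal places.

solid 
facet normal -0.072 0.828 -0.556
outer loop
vertex -2.911 0.234 -3.571
vertex -3.562 -0.22 -4.163
vertex -3.737 0.313 -3.347
endloop
endfacet
facet normal 0.265 0.037 0.964
outer loop
vertex -2.911 0.234 -3.571
vertex -3.737 0.313 -3.347
vertex -3.458 -1.42 -3.357
endloop
endfacet
facet normal -0.071 0.828 -0.556
outer loop
vertex -3.737 0.313 -3.347
vertex -3.562 -0.22 -4.163
vertex -4.431 -0.009 -3.738
endloop
endfacet
facet normal -0.461 -0.079 0.884
outer loop
vertex -3.737 0.313 -3.347
vertex -4.431 -0.009 -3.738
vertex -3.458 -1.42 -3.357
endloop
endfacet
facet normal -0.071 0.828 -0.556
outer loop
vertex -4.431 -0.009 -3.738
vertex -3.562 -0.22 -4.163
vertex -4.471 -0.49 -4.449
endloop
endfacet
facet normal -0.811 -0.462 0.358
outer loop
vertex -4.431 -0.009 -3.738
vertex -4.471 -0.49 -4.449
vertex -3.458 -1.42 -3.357
endloop
endfacet
facet normal -0.071 0.828 -0.556
outer loop
vertex -4.471 -0.49 -4.449
vertex -3.562 -0.22 -4.163
vertex -3.826 -0.767 -4.944
endloop
endfacet
facet normal -0.522 -0.825 -0.218
outer loop
vertex -4.471 -0.49 -4.449
vertex -3.826 -0.767 -4.944
vertex -3.458 -1.42 -3.357
endloop
endfacet
facet normal -0.072 0.828 -0.556
outer loop
vertex -3.826 -0.767 -4.944
vertex -3.562 -0.22 -4.163
vertex -2.983 -0.632 -4.852
endloop
endfacet
facet normal 0.188 -0.892 -0.411
outer loop
vertex -3.826 -0.767 -4.944
vertex -2.983 -0.632 -4.852
vertex -3.458 -1.42 -3.357
endloop
endfacet
facet normal -0.073 0.828 -0.556
outer loop
vertex -2.983 -0.632 -4.852
vertex -3.562 -0.22 -4.163
vertex -2.576 -0.186 -4.241
endloop
endfacet
facet normal 0.785 -0.615 -0.074
outer loop
vertex -2.983 -0.632 -4.852
vertex -2.576 -0.186 -4.241
vertex -3.458 -1.42 -3.357
endloop
endfacet
facet normal -0.073 0.828 -0.556
outer loop
vertex -2.576 -0.186 -4.241
vertex -3.562 -0.22 -4.163
vertex -2.911 0.234 -3.571
endloop
endfacet
facet normal 0.820 -0.202 0.536
outer loop
vertex -2.576 -0.186 -4.241
vertex -2.911 0.234 -3.571
vertex -3.458 -1.42 -3.357
endloop
endfacet
facet normal 0.568 -0.324 -0.757
outer loop
vertex -0.669 1.498 2.774
vertex -1.385 0.93 2.48
vertex -1.2 1.838 2.23
endloop
endfacet
facet normal 0.062 0.872 0.485
outer loop
vertex -0.669 1.498 2.774
vertex -1.2 1.838 2.23
vertex -2.015 1.29 3.32
endloop
endfacet
facet normal 0.568 -0.324 -0.757
outer loop
vertex -1.2 1.838 2.23
vertex -1.385 0.93 2.48
vertex -1.871 1.494 1.874
endloop
endfacet
facet normal -0.486 0.871 0.074
outer loop
vertex -1.2 1.838 2.23
vertex -1.871 1.494 1.874
vertex -2.015 1.29 3.32
endloop
endfacet
facet normal 0.568 -0.324 -0.757
outer loop
vertex -1.871 1.494 1.874
vertex -1.385 0.93 2.48
vertex -2.175 0.726 1.975
endloop
endfacet
facet normal -0.931 0.363 -0.041
outer loop
vertex -1.871 1.494 1.874
vertex -2.175 0.726 1.975
vertex -2.015 1.29 3.32
endloop
endfacet
facet normal 0.568 -0.324 -0.757
outer loop
vertex -2.175 0.726 1.975
vertex -1.385 0.93 2.48
vertex -1.885 0.111 2.456
endloop
endfacet
facet normal -0.937 -0.267 0.224
outer loop
vertex -2.175 0.726 1.975
vertex -1.885 0.111 2.456
vertex -2.015 1.29 3.32
endloop
endfacet
facet normal 0.567 -0.324 -0.757
outer loop
vertex -1.885 0.111 2.456
vertex -1.385 0.93 2.48
vertex -1.218 0.113 2.955
endloop
endfacet
facet normal -0.500 -0.547 0.671
outer loop
vertex -1.885 0.111 2.456
vertex -1.218 0.113 2.955
vertex -2.015 1.29 3.32
endloop
endfacet
facet normal 0.568 -0.324 -0.756
outer loop
vertex -1.218 0.113 2.955
vertex -1.385 0.93 2.48
vertex -0.677 0.731 3.097
endloop
endfacet
facet normal 0.050 -0.265 0.963
outer loop
vertex -1.218 0.113 2.955
vertex -0.677 0.731 3.097
vertex -2.015 1.29 3.32
endloop
endfacet
facet normal 0.568 -0.324 -0.756
outer loop
vertex -0.677 0.731 3.097
vertex -1.385 0.93 2.48
vertex -0.669 1.498 2.774
endloop
endfacet
facet normal 0.300 0.368 0.880
outer loop
vertex -0.677 0.731 3.097
vertex -0.669 1.498 2.774
vertex -2.015 1.29 3.32
endloop
endfacet

endsolid


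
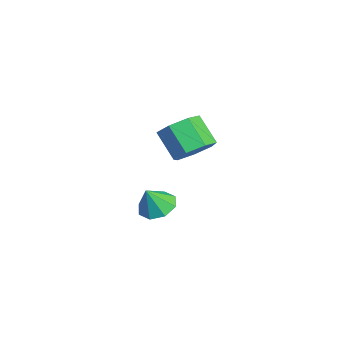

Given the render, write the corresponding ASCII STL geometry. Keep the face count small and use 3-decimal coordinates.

solid 
facet normal -0.180 0.406 -0.896
outer loop
vertex -0.067 0.163 -2.727
vertex -0.947 0.004 -2.622
vertex -0.396 0.687 -2.423
endloop
endfacet
facet normal 0.822 0.208 0.531
outer loop
vertex -0.067 0.163 -2.727
vertex -0.396 0.687 -2.423
vertex -0.713 -0.524 -1.458
endloop
endfacet
facet normal -0.179 0.405 -0.896
outer loop
vertex -0.396 0.687 -2.423
vertex -0.947 0.004 -2.622
vertex -1.047 0.811 -2.237
endloop
endfacet
facet normal 0.325 0.536 0.779
outer loop
vertex -0.396 0.687 -2.423
vertex -1.047 0.811 -2.237
vertex -0.713 -0.524 -1.458
endloop
endfacet
facet normal -0.180 0.405 -0.896
outer loop
vertex -1.047 0.811 -2.237
vertex -0.947 0.004 -2.622
vertex -1.64 0.462 -2.276
endloop
endfacet
facet normal -0.305 0.422 0.854
outer loop
vertex -1.047 0.811 -2.237
vertex -1.64 0.462 -2.276
vertex -0.713 -0.524 -1.458
endloop
endfacet
facet normal -0.179 0.406 -0.896
outer loop
vertex -1.64 0.462 -2.276
vertex -0.947 0.004 -2.622
vertex -1.826 -0.155 -2.518
endloop
endfacet
facet normal -0.700 -0.068 0.711
outer loop
vertex -1.64 0.462 -2.276
vertex -1.826 -0.155 -2.518
vertex -0.713 -0.524 -1.458
endloop
endfacet
facet normal -0.179 0.406 -0.896
outer loop
vertex -1.826 -0.155 -2.518
vertex -0.947 0.004 -2.622
vertex -1.498 -0.679 -2.821
endloop
endfacet
facet normal -0.628 -0.645 0.435
outer loop
vertex -1.826 -0.155 -2.518
vertex -1.498 -0.679 -2.821
vertex -0.713 -0.524 -1.458
endloop
endfacet
facet normal -0.180 0.406 -0.896
outer loop
vertex -1.498 -0.679 -2.821
vertex -0.947 0.004 -2.622
vertex -0.846 -0.803 -3.008
endloop
endfacet
facet normal -0.132 -0.974 0.187
outer loop
vertex -1.498 -0.679 -2.821
vertex -0.846 -0.803 -3.008
vertex -0.713 -0.524 -1.458
endloop
endfacet
facet normal -0.180 0.406 -0.896
outer loop
vertex -0.846 -0.803 -3.008
vertex -0.947 0.004 -2.622
vertex -0.254 -0.454 -2.969
endloop
endfacet
facet normal 0.499 -0.859 0.112
outer loop
vertex -0.846 -0.803 -3.008
vertex -0.254 -0.454 -2.969
vertex -0.713 -0.524 -1.458
endloop
endfacet
facet normal -0.180 0.406 -0.896
outer loop
vertex -0.254 -0.454 -2.969
vertex -0.947 0.004 -2.622
vertex -0.067 0.163 -2.727
endloop
endfacet
facet normal 0.893 -0.370 0.254
outer loop
vertex -0.254 -0.454 -2.969
vertex -0.067 0.163 -2.727
vertex -0.713 -0.524 -1.458
endloop
endfacet
facet normal 0.651 0.320 -0.688
outer loop
vertex 2.119 1.356 2.822
vertex 1.498 1.076 2.104
vertex 1.554 1.95 2.564
endloop
endfacet
facet normal 0.379 0.648 0.661
outer loop
vertex 2.119 1.356 2.822
vertex 1.554 1.95 2.564
vertex 1.123 0.865 3.875
endloop
endfacet
facet normal 0.379 0.648 0.661
outer loop
vertex 1.123 0.865 3.875
vertex 1.554 1.95 2.564
vertex 0.558 1.459 3.617
endloop
endfacet
facet normal -0.651 -0.321 0.688
outer loop
vertex 1.123 0.865 3.875
vertex 0.558 1.459 3.617
vertex 0.502 0.584 3.156
endloop
endfacet
facet normal 0.651 0.321 -0.688
outer loop
vertex 1.554 1.95 2.564
vertex 1.498 1.076 2.104
vertex 0.947 1.885 1.96
endloop
endfacet
facet normal -0.278 0.944 0.178
outer loop
vertex 1.554 1.95 2.564
vertex 0.947 1.885 1.96
vertex 0.558 1.459 3.617
endloop
endfacet
facet normal -0.278 0.944 0.177
outer loop
vertex 0.558 1.459 3.617
vertex 0.947 1.885 1.96
vertex -0.049 1.394 3.012
endloop
endfacet
facet normal -0.651 -0.321 0.688
outer loop
vertex 0.558 1.459 3.617
vertex -0.049 1.394 3.012
vertex 0.502 0.584 3.156
endloop
endfacet
facet normal 0.651 0.321 -0.688
outer loop
vertex 0.947 1.885 1.96
vertex 1.498 1.076 2.104
vertex 0.755 1.211 1.464
endloop
endfacet
facet normal -0.725 0.530 -0.439
outer loop
vertex 0.947 1.885 1.96
vertex 0.755 1.211 1.464
vertex -0.049 1.394 3.012
endloop
endfacet
facet normal -0.725 0.530 -0.439
outer loop
vertex -0.049 1.394 3.012
vertex 0.755 1.211 1.464
vertex -0.241 0.72 2.516
endloop
endfacet
facet normal -0.651 -0.321 0.688
outer loop
vertex -0.049 1.394 3.012
vertex -0.241 0.72 2.516
vertex 0.502 0.584 3.156
endloop
endfacet
facet normal 0.651 0.322 -0.688
outer loop
vertex 0.755 1.211 1.464
vertex 1.498 1.076 2.104
vertex 1.123 0.434 1.449
endloop
endfacet
facet normal -0.627 -0.283 -0.726
outer loop
vertex 0.755 1.211 1.464
vertex 1.123 0.434 1.449
vertex -0.241 0.72 2.516
endloop
endfacet
facet normal -0.627 -0.284 -0.725
outer loop
vertex -0.241 0.72 2.516
vertex 1.123 0.434 1.449
vertex 0.127 -0.057 2.502
endloop
endfacet
facet normal -0.651 -0.321 0.688
outer loop
vertex -0.241 0.72 2.516
vertex 0.127 -0.057 2.502
vertex 0.502 0.584 3.156
endloop
endfacet
facet normal 0.651 0.321 -0.688
outer loop
vertex 1.123 0.434 1.449
vertex 1.498 1.076 2.104
vertex 1.773 0.141 1.928
endloop
endfacet
facet normal -0.056 -0.884 -0.465
outer loop
vertex 1.123 0.434 1.449
vertex 1.773 0.141 1.928
vertex 0.127 -0.057 2.502
endloop
endfacet
facet normal -0.056 -0.883 -0.465
outer loop
vertex 0.127 -0.057 2.502
vertex 1.773 0.141 1.928
vertex 0.777 -0.35 2.98
endloop
endfacet
facet normal -0.651 -0.321 0.688
outer loop
vertex 0.127 -0.057 2.502
vertex 0.777 -0.35 2.98
vertex 0.502 0.584 3.156
endloop
endfacet
facet normal 0.651 0.321 -0.688
outer loop
vertex 1.773 0.141 1.928
vertex 1.498 1.076 2.104
vertex 2.216 0.551 2.539
endloop
endfacet
facet normal 0.557 -0.818 0.145
outer loop
vertex 1.773 0.141 1.928
vertex 2.216 0.551 2.539
vertex 0.777 -0.35 2.98
endloop
endfacet
facet normal 0.557 -0.818 0.145
outer loop
vertex 0.777 -0.35 2.98
vertex 2.216 0.551 2.539
vertex 1.22 0.06 3.591
endloop
endfacet
facet normal -0.651 -0.321 0.688
outer loop
vertex 0.777 -0.35 2.98
vertex 1.22 0.06 3.591
vertex 0.502 0.584 3.156
endloop
endfacet
facet normal 0.651 0.320 -0.688
outer loop
vertex 2.216 0.551 2.539
vertex 1.498 1.076 2.104
vertex 2.119 1.356 2.822
endloop
endfacet
facet normal 0.750 -0.137 0.647
outer loop
vertex 2.216 0.551 2.539
vertex 2.119 1.356 2.822
vertex 1.22 0.06 3.591
endloop
endfacet
facet normal 0.751 -0.137 0.646
outer loop
vertex 1.22 0.06 3.591
vertex 2.119 1.356 2.822
vertex 1.123 0.865 3.875
endloop
endfacet
facet normal -0.651 -0.321 0.688
outer loop
vertex 1.22 0.06 3.591
vertex 1.123 0.865 3.875
vertex 0.502 0.584 3.156
endloop
endfacet

endsolid


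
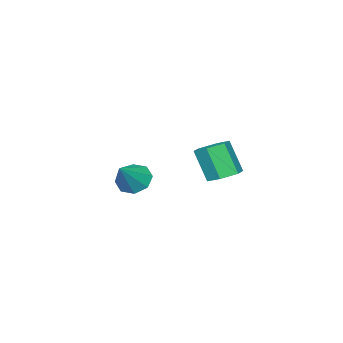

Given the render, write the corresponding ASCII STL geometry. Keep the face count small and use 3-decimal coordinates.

solid 
facet normal -0.720 -0.136 -0.681
outer loop
vertex 1.189 -3.072 -2.335
vertex 0.596 -2.853 -1.752
vertex 1.065 -2.425 -2.333
endloop
endfacet
facet normal 0.914 0.176 -0.365
outer loop
vertex 1.189 -3.072 -2.335
vertex 1.065 -2.425 -2.333
vertex 1.784 -2.627 -0.628
endloop
endfacet
facet normal -0.720 -0.136 -0.681
outer loop
vertex 1.065 -2.425 -2.333
vertex 0.596 -2.853 -1.752
vertex 0.666 -2.029 -1.99
endloop
endfacet
facet normal 0.617 0.768 -0.169
outer loop
vertex 1.065 -2.425 -2.333
vertex 0.666 -2.029 -1.99
vertex 1.784 -2.627 -0.628
endloop
endfacet
facet normal -0.720 -0.136 -0.681
outer loop
vertex 0.666 -2.029 -1.99
vertex 0.596 -2.853 -1.752
vertex 0.226 -2.115 -1.508
endloop
endfacet
facet normal 0.142 0.944 0.298
outer loop
vertex 0.666 -2.029 -1.99
vertex 0.226 -2.115 -1.508
vertex 1.784 -2.627 -0.628
endloop
endfacet
facet normal -0.720 -0.136 -0.681
outer loop
vertex 0.226 -2.115 -1.508
vertex 0.596 -2.853 -1.752
vertex 0.003 -2.633 -1.169
endloop
endfacet
facet normal -0.234 0.601 0.764
outer loop
vertex 0.226 -2.115 -1.508
vertex 0.003 -2.633 -1.169
vertex 1.784 -2.627 -0.628
endloop
endfacet
facet normal -0.720 -0.137 -0.680
outer loop
vertex 0.003 -2.633 -1.169
vertex 0.596 -2.853 -1.752
vertex 0.128 -3.28 -1.171
endloop
endfacet
facet normal -0.290 -0.059 0.955
outer loop
vertex 0.003 -2.633 -1.169
vertex 0.128 -3.28 -1.171
vertex 1.784 -2.627 -0.628
endloop
endfacet
facet normal -0.720 -0.137 -0.681
outer loop
vertex 0.128 -3.28 -1.171
vertex 0.596 -2.853 -1.752
vertex 0.527 -3.676 -1.513
endloop
endfacet
facet normal 0.007 -0.650 0.760
outer loop
vertex 0.128 -3.28 -1.171
vertex 0.527 -3.676 -1.513
vertex 1.784 -2.627 -0.628
endloop
endfacet
facet normal -0.720 -0.137 -0.680
outer loop
vertex 0.527 -3.676 -1.513
vertex 0.596 -2.853 -1.752
vertex 0.966 -3.59 -1.995
endloop
endfacet
facet normal 0.483 -0.825 0.293
outer loop
vertex 0.527 -3.676 -1.513
vertex 0.966 -3.59 -1.995
vertex 1.784 -2.627 -0.628
endloop
endfacet
facet normal -0.720 -0.137 -0.681
outer loop
vertex 0.966 -3.59 -1.995
vertex 0.596 -2.853 -1.752
vertex 1.189 -3.072 -2.335
endloop
endfacet
facet normal 0.858 -0.483 -0.173
outer loop
vertex 0.966 -3.59 -1.995
vertex 1.189 -3.072 -2.335
vertex 1.784 -2.627 -0.628
endloop
endfacet
facet normal 0.040 0.456 -0.889
outer loop
vertex 1.916 2.121 0.073
vertex 1.273 2.524 0.251
vertex 1.975 2.812 0.43
endloop
endfacet
facet normal 0.996 -0.085 0.001
outer loop
vertex 1.916 2.121 0.073
vertex 1.975 2.812 0.43
vertex 1.851 1.373 1.531
endloop
endfacet
facet normal 0.996 -0.085 0.001
outer loop
vertex 1.851 1.373 1.531
vertex 1.975 2.812 0.43
vertex 1.91 2.064 1.888
endloop
endfacet
facet normal -0.040 -0.456 0.889
outer loop
vertex 1.851 1.373 1.531
vertex 1.91 2.064 1.888
vertex 1.207 1.776 1.709
endloop
endfacet
facet normal 0.040 0.456 -0.889
outer loop
vertex 1.975 2.812 0.43
vertex 1.273 2.524 0.251
vertex 1.331 3.215 0.608
endloop
endfacet
facet normal 0.563 0.725 0.397
outer loop
vertex 1.975 2.812 0.43
vertex 1.331 3.215 0.608
vertex 1.91 2.064 1.888
endloop
endfacet
facet normal 0.563 0.725 0.397
outer loop
vertex 1.91 2.064 1.888
vertex 1.331 3.215 0.608
vertex 1.266 2.467 2.066
endloop
endfacet
facet normal -0.040 -0.456 0.889
outer loop
vertex 1.91 2.064 1.888
vertex 1.266 2.467 2.066
vertex 1.207 1.776 1.709
endloop
endfacet
facet normal 0.040 0.456 -0.889
outer loop
vertex 1.331 3.215 0.608
vertex 1.273 2.524 0.251
vertex 0.629 2.927 0.429
endloop
endfacet
facet normal -0.433 0.810 0.396
outer loop
vertex 1.331 3.215 0.608
vertex 0.629 2.927 0.429
vertex 1.266 2.467 2.066
endloop
endfacet
facet normal -0.433 0.810 0.396
outer loop
vertex 1.266 2.467 2.066
vertex 0.629 2.927 0.429
vertex 0.564 2.179 1.887
endloop
endfacet
facet normal -0.040 -0.456 0.889
outer loop
vertex 1.266 2.467 2.066
vertex 0.564 2.179 1.887
vertex 1.207 1.776 1.709
endloop
endfacet
facet normal 0.040 0.456 -0.889
outer loop
vertex 0.629 2.927 0.429
vertex 1.273 2.524 0.251
vertex 0.57 2.236 0.072
endloop
endfacet
facet normal -0.996 0.085 -0.001
outer loop
vertex 0.629 2.927 0.429
vertex 0.57 2.236 0.072
vertex 0.564 2.179 1.887
endloop
endfacet
facet normal -0.996 0.085 -0.001
outer loop
vertex 0.564 2.179 1.887
vertex 0.57 2.236 0.072
vertex 0.505 1.488 1.53
endloop
endfacet
facet normal -0.040 -0.456 0.889
outer loop
vertex 0.564 2.179 1.887
vertex 0.505 1.488 1.53
vertex 1.207 1.776 1.709
endloop
endfacet
facet normal 0.040 0.456 -0.889
outer loop
vertex 0.57 2.236 0.072
vertex 1.273 2.524 0.251
vertex 1.214 1.833 -0.106
endloop
endfacet
facet normal -0.563 -0.725 -0.397
outer loop
vertex 0.57 2.236 0.072
vertex 1.214 1.833 -0.106
vertex 0.505 1.488 1.53
endloop
endfacet
facet normal -0.563 -0.725 -0.397
outer loop
vertex 0.505 1.488 1.53
vertex 1.214 1.833 -0.106
vertex 1.149 1.085 1.352
endloop
endfacet
facet normal -0.040 -0.456 0.889
outer loop
vertex 0.505 1.488 1.53
vertex 1.149 1.085 1.352
vertex 1.207 1.776 1.709
endloop
endfacet
facet normal 0.040 0.456 -0.889
outer loop
vertex 1.214 1.833 -0.106
vertex 1.273 2.524 0.251
vertex 1.916 2.121 0.073
endloop
endfacet
facet normal 0.433 -0.810 -0.396
outer loop
vertex 1.214 1.833 -0.106
vertex 1.916 2.121 0.073
vertex 1.149 1.085 1.352
endloop
endfacet
facet normal 0.433 -0.810 -0.396
outer loop
vertex 1.149 1.085 1.352
vertex 1.916 2.121 0.073
vertex 1.851 1.373 1.531
endloop
endfacet
facet normal -0.040 -0.456 0.889
outer loop
vertex 1.149 1.085 1.352
vertex 1.851 1.373 1.531
vertex 1.207 1.776 1.709
endloop
endfacet

endsolid


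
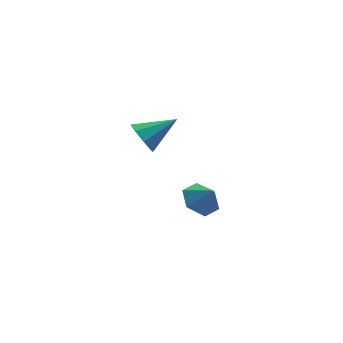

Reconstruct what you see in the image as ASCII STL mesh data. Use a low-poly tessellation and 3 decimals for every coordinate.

solid 
facet normal -0.873 -0.159 -0.461
outer loop
vertex -0.883 -0.797 1.15
vertex -1.227 -1.139 1.92
vertex -1.182 -0.31 1.548
endloop
endfacet
facet normal 0.568 0.701 -0.431
outer loop
vertex -0.883 -0.797 1.15
vertex -1.182 -0.31 1.548
vertex 0.407 -0.841 2.78
endloop
endfacet
facet normal -0.873 -0.159 -0.460
outer loop
vertex -1.182 -0.31 1.548
vertex -1.227 -1.139 1.92
vertex -1.507 -0.309 2.164
endloop
endfacet
facet normal 0.230 0.966 0.120
outer loop
vertex -1.182 -0.31 1.548
vertex -1.507 -0.309 2.164
vertex 0.407 -0.841 2.78
endloop
endfacet
facet normal -0.873 -0.159 -0.461
outer loop
vertex -1.507 -0.309 2.164
vertex -1.227 -1.139 1.92
vertex -1.668 -0.794 2.637
endloop
endfacet
facet normal -0.033 0.703 0.710
outer loop
vertex -1.507 -0.309 2.164
vertex -1.668 -0.794 2.637
vertex 0.407 -0.841 2.78
endloop
endfacet
facet normal -0.873 -0.160 -0.460
outer loop
vertex -1.668 -0.794 2.637
vertex -1.227 -1.139 1.92
vertex -1.57 -1.481 2.69
endloop
endfacet
facet normal -0.067 0.067 0.995
outer loop
vertex -1.668 -0.794 2.637
vertex -1.57 -1.481 2.69
vertex 0.407 -0.841 2.78
endloop
endfacet
facet normal -0.873 -0.160 -0.460
outer loop
vertex -1.57 -1.481 2.69
vertex -1.227 -1.139 1.92
vertex -1.271 -1.968 2.292
endloop
endfacet
facet normal 0.148 -0.570 0.808
outer loop
vertex -1.57 -1.481 2.69
vertex -1.271 -1.968 2.292
vertex 0.407 -0.841 2.78
endloop
endfacet
facet normal -0.873 -0.160 -0.460
outer loop
vertex -1.271 -1.968 2.292
vertex -1.227 -1.139 1.92
vertex -0.946 -1.97 1.676
endloop
endfacet
facet normal 0.486 -0.835 0.259
outer loop
vertex -1.271 -1.968 2.292
vertex -0.946 -1.97 1.676
vertex 0.407 -0.841 2.78
endloop
endfacet
facet normal -0.874 -0.160 -0.459
outer loop
vertex -0.946 -1.97 1.676
vertex -1.227 -1.139 1.92
vertex -0.786 -1.484 1.202
endloop
endfacet
facet normal 0.749 -0.572 -0.333
outer loop
vertex -0.946 -1.97 1.676
vertex -0.786 -1.484 1.202
vertex 0.407 -0.841 2.78
endloop
endfacet
facet normal -0.873 -0.158 -0.460
outer loop
vertex -0.786 -1.484 1.202
vertex -1.227 -1.139 1.92
vertex -0.883 -0.797 1.15
endloop
endfacet
facet normal 0.783 0.064 -0.618
outer loop
vertex -0.786 -1.484 1.202
vertex -0.883 -0.797 1.15
vertex 0.407 -0.841 2.78
endloop
endfacet
facet normal -0.438 0.401 -0.805
outer loop
vertex 2.644 0.541 -4.844
vertex 1.822 0.806 -4.265
vertex 2.619 1.466 -4.37
endloop
endfacet
facet normal 0.980 -0.069 0.187
outer loop
vertex 2.644 0.541 -4.844
vertex 2.619 1.466 -4.37
vertex 2.338 0.334 -3.315
endloop
endfacet
facet normal -0.437 0.400 -0.805
outer loop
vertex 2.619 1.466 -4.37
vertex 1.822 0.806 -4.265
vertex 1.796 1.732 -3.791
endloop
endfacet
facet normal 0.606 0.457 0.651
outer loop
vertex 2.619 1.466 -4.37
vertex 1.796 1.732 -3.791
vertex 2.338 0.334 -3.315
endloop
endfacet
facet normal -0.437 0.400 -0.806
outer loop
vertex 1.796 1.732 -3.791
vertex 1.822 0.806 -4.265
vertex 0.999 1.071 -3.687
endloop
endfacet
facet normal -0.110 0.282 0.953
outer loop
vertex 1.796 1.732 -3.791
vertex 0.999 1.071 -3.687
vertex 2.338 0.334 -3.315
endloop
endfacet
facet normal -0.437 0.400 -0.806
outer loop
vertex 0.999 1.071 -3.687
vertex 1.822 0.806 -4.265
vertex 1.025 0.146 -4.16
endloop
endfacet
facet normal -0.449 -0.417 0.790
outer loop
vertex 0.999 1.071 -3.687
vertex 1.025 0.146 -4.16
vertex 2.338 0.334 -3.315
endloop
endfacet
facet normal -0.438 0.400 -0.805
outer loop
vertex 1.025 0.146 -4.16
vertex 1.822 0.806 -4.265
vertex 1.848 -0.119 -4.739
endloop
endfacet
facet normal -0.075 -0.943 0.325
outer loop
vertex 1.025 0.146 -4.16
vertex 1.848 -0.119 -4.739
vertex 2.338 0.334 -3.315
endloop
endfacet
facet normal -0.438 0.400 -0.805
outer loop
vertex 1.848 -0.119 -4.739
vertex 1.822 0.806 -4.265
vertex 2.644 0.541 -4.844
endloop
endfacet
facet normal 0.640 -0.768 0.024
outer loop
vertex 1.848 -0.119 -4.739
vertex 2.644 0.541 -4.844
vertex 2.338 0.334 -3.315
endloop
endfacet

endsolid


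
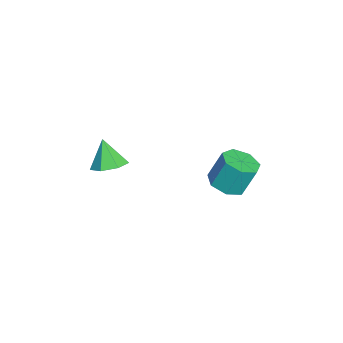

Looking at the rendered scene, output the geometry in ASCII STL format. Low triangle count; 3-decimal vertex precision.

solid 
facet normal 0.074 -0.390 -0.918
outer loop
vertex -1.596 3.188 -1.21
vertex -2.235 2.427 -0.938
vertex -2.466 3.344 -1.346
endloop
endfacet
facet normal 0.219 0.904 -0.366
outer loop
vertex -1.596 3.188 -1.21
vertex -2.466 3.344 -1.346
vertex -1.726 3.874 0.406
endloop
endfacet
facet normal 0.220 0.904 -0.366
outer loop
vertex -1.726 3.874 0.406
vertex -2.466 3.344 -1.346
vertex -2.595 4.03 0.27
endloop
endfacet
facet normal -0.074 0.390 0.918
outer loop
vertex -1.726 3.874 0.406
vertex -2.595 4.03 0.27
vertex -2.365 3.113 0.678
endloop
endfacet
facet normal 0.074 -0.390 -0.918
outer loop
vertex -2.466 3.344 -1.346
vertex -2.235 2.427 -0.938
vertex -3.162 2.81 -1.175
endloop
endfacet
facet normal -0.623 0.701 -0.347
outer loop
vertex -2.466 3.344 -1.346
vertex -3.162 2.81 -1.175
vertex -2.595 4.03 0.27
endloop
endfacet
facet normal -0.623 0.701 -0.347
outer loop
vertex -2.595 4.03 0.27
vertex -3.162 2.81 -1.175
vertex -3.291 3.496 0.441
endloop
endfacet
facet normal -0.074 0.390 0.918
outer loop
vertex -2.595 4.03 0.27
vertex -3.291 3.496 0.441
vertex -2.365 3.113 0.678
endloop
endfacet
facet normal 0.073 -0.391 -0.918
outer loop
vertex -3.162 2.81 -1.175
vertex -2.235 2.427 -0.938
vertex -3.16 1.988 -0.825
endloop
endfacet
facet normal -0.997 -0.031 -0.067
outer loop
vertex -3.162 2.81 -1.175
vertex -3.16 1.988 -0.825
vertex -3.291 3.496 0.441
endloop
endfacet
facet normal -0.997 -0.031 -0.067
outer loop
vertex -3.291 3.496 0.441
vertex -3.16 1.988 -0.825
vertex -3.289 2.674 0.79
endloop
endfacet
facet normal -0.074 0.390 0.918
outer loop
vertex -3.291 3.496 0.441
vertex -3.289 2.674 0.79
vertex -2.365 3.113 0.678
endloop
endfacet
facet normal 0.073 -0.390 -0.918
outer loop
vertex -3.16 1.988 -0.825
vertex -2.235 2.427 -0.938
vertex -2.462 1.496 -0.561
endloop
endfacet
facet normal -0.620 -0.738 0.264
outer loop
vertex -3.16 1.988 -0.825
vertex -2.462 1.496 -0.561
vertex -3.289 2.674 0.79
endloop
endfacet
facet normal -0.621 -0.738 0.263
outer loop
vertex -3.289 2.674 0.79
vertex -2.462 1.496 -0.561
vertex -2.592 2.182 1.055
endloop
endfacet
facet normal -0.074 0.390 0.918
outer loop
vertex -3.289 2.674 0.79
vertex -2.592 2.182 1.055
vertex -2.365 3.113 0.678
endloop
endfacet
facet normal 0.074 -0.390 -0.918
outer loop
vertex -2.462 1.496 -0.561
vertex -2.235 2.427 -0.938
vertex -1.594 1.705 -0.58
endloop
endfacet
facet normal 0.223 -0.891 0.396
outer loop
vertex -2.462 1.496 -0.561
vertex -1.594 1.705 -0.58
vertex -2.592 2.182 1.055
endloop
endfacet
facet normal 0.223 -0.891 0.396
outer loop
vertex -2.592 2.182 1.055
vertex -1.594 1.705 -0.58
vertex -1.723 2.391 1.036
endloop
endfacet
facet normal -0.074 0.390 0.918
outer loop
vertex -2.592 2.182 1.055
vertex -1.723 2.391 1.036
vertex -2.365 3.113 0.678
endloop
endfacet
facet normal 0.073 -0.390 -0.918
outer loop
vertex -1.594 1.705 -0.58
vertex -2.235 2.427 -0.938
vertex -1.208 2.458 -0.869
endloop
endfacet
facet normal 0.899 -0.373 0.230
outer loop
vertex -1.594 1.705 -0.58
vertex -1.208 2.458 -0.869
vertex -1.723 2.391 1.036
endloop
endfacet
facet normal 0.899 -0.373 0.230
outer loop
vertex -1.723 2.391 1.036
vertex -1.208 2.458 -0.869
vertex -1.337 3.144 0.747
endloop
endfacet
facet normal -0.073 0.390 0.918
outer loop
vertex -1.723 2.391 1.036
vertex -1.337 3.144 0.747
vertex -2.365 3.113 0.678
endloop
endfacet
facet normal 0.073 -0.390 -0.918
outer loop
vertex -1.208 2.458 -0.869
vertex -2.235 2.427 -0.938
vertex -1.596 3.188 -1.21
endloop
endfacet
facet normal 0.898 0.426 -0.109
outer loop
vertex -1.208 2.458 -0.869
vertex -1.596 3.188 -1.21
vertex -1.337 3.144 0.747
endloop
endfacet
facet normal 0.898 0.427 -0.109
outer loop
vertex -1.337 3.144 0.747
vertex -1.596 3.188 -1.21
vertex -1.726 3.874 0.406
endloop
endfacet
facet normal -0.073 0.390 0.918
outer loop
vertex -1.337 3.144 0.747
vertex -1.726 3.874 0.406
vertex -2.365 3.113 0.678
endloop
endfacet
facet normal 0.384 0.239 -0.892
outer loop
vertex -0.159 -3.417 1.442
vertex -1.026 -3.091 1.156
vertex -0.312 -2.603 1.594
endloop
endfacet
facet normal 0.606 -0.035 0.795
outer loop
vertex -0.159 -3.417 1.442
vertex -0.312 -2.603 1.594
vertex -1.634 -3.469 2.564
endloop
endfacet
facet normal 0.384 0.239 -0.892
outer loop
vertex -0.312 -2.603 1.594
vertex -1.026 -3.091 1.156
vertex -1.003 -2.157 1.416
endloop
endfacet
facet normal 0.183 0.596 0.782
outer loop
vertex -0.312 -2.603 1.594
vertex -1.003 -2.157 1.416
vertex -1.634 -3.469 2.564
endloop
endfacet
facet normal 0.384 0.239 -0.892
outer loop
vertex -1.003 -2.157 1.416
vertex -1.026 -3.091 1.156
vertex -1.712 -2.414 1.042
endloop
endfacet
facet normal -0.517 0.691 0.505
outer loop
vertex -1.003 -2.157 1.416
vertex -1.712 -2.414 1.042
vertex -1.634 -3.469 2.564
endloop
endfacet
facet normal 0.385 0.240 -0.891
outer loop
vertex -1.712 -2.414 1.042
vertex -1.026 -3.091 1.156
vertex -1.904 -3.181 0.753
endloop
endfacet
facet normal -0.969 0.177 0.173
outer loop
vertex -1.712 -2.414 1.042
vertex -1.904 -3.181 0.753
vertex -1.634 -3.469 2.564
endloop
endfacet
facet normal 0.385 0.239 -0.892
outer loop
vertex -1.904 -3.181 0.753
vertex -1.026 -3.091 1.156
vertex -1.436 -3.88 0.768
endloop
endfacet
facet normal -0.831 -0.555 0.036
outer loop
vertex -1.904 -3.181 0.753
vertex -1.436 -3.88 0.768
vertex -1.634 -3.469 2.564
endloop
endfacet
facet normal 0.384 0.239 -0.892
outer loop
vertex -1.436 -3.88 0.768
vertex -1.026 -3.091 1.156
vertex -0.659 -3.985 1.074
endloop
endfacet
facet normal -0.207 -0.958 0.197
outer loop
vertex -1.436 -3.88 0.768
vertex -0.659 -3.985 1.074
vertex -1.634 -3.469 2.564
endloop
endfacet
facet normal 0.384 0.239 -0.892
outer loop
vertex -0.659 -3.985 1.074
vertex -1.026 -3.091 1.156
vertex -0.159 -3.417 1.442
endloop
endfacet
facet normal 0.432 -0.727 0.534
outer loop
vertex -0.659 -3.985 1.074
vertex -0.159 -3.417 1.442
vertex -1.634 -3.469 2.564
endloop
endfacet

endsolid


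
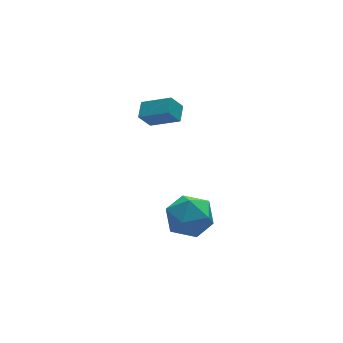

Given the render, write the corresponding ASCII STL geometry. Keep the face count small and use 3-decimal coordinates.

solid 
facet normal -0.311 0.524 0.793
outer loop
vertex 1.918 -2.904 -1.741
vertex 2.764 -3.296 -1.15
vertex 2.878 -2.359 -1.724
endloop
endfacet
facet normal -0.488 0.853 0.185
outer loop
vertex 1.918 -2.904 -1.741
vertex 2.878 -2.359 -1.724
vertex 2.324 -2.47 -2.672
endloop
endfacet
facet normal -0.891 0.408 -0.199
outer loop
vertex 1.918 -2.904 -1.741
vertex 2.324 -2.47 -2.672
vertex 1.867 -3.475 -2.684
endloop
endfacet
facet normal -0.965 -0.198 0.172
outer loop
vertex 1.918 -2.904 -1.741
vertex 1.867 -3.475 -2.684
vertex 2.139 -3.985 -1.744
endloop
endfacet
facet normal -0.607 -0.126 0.785
outer loop
vertex 1.918 -2.904 -1.741
vertex 2.139 -3.985 -1.744
vertex 2.764 -3.296 -1.15
endloop
endfacet
facet normal 0.114 0.977 -0.181
outer loop
vertex 2.324 -2.47 -2.672
vertex 2.878 -2.359 -1.724
vertex 3.421 -2.595 -2.656
endloop
endfacet
facet normal 0.398 0.443 0.803
outer loop
vertex 2.878 -2.359 -1.724
vertex 2.764 -3.296 -1.15
vertex 3.693 -3.105 -1.716
endloop
endfacet
facet normal -0.081 -0.608 0.790
outer loop
vertex 2.764 -3.296 -1.15
vertex 2.139 -3.985 -1.744
vertex 3.236 -4.11 -1.728
endloop
endfacet
facet normal -0.660 -0.723 -0.201
outer loop
vertex 2.139 -3.985 -1.744
vertex 1.867 -3.475 -2.684
vertex 2.682 -4.221 -2.676
endloop
endfacet
facet normal -0.541 0.255 -0.801
outer loop
vertex 1.867 -3.475 -2.684
vertex 2.324 -2.47 -2.672
vertex 2.796 -3.284 -3.25
endloop
endfacet
facet normal 0.965 0.198 -0.172
outer loop
vertex 3.642 -3.676 -2.659
vertex 3.421 -2.595 -2.656
vertex 3.693 -3.105 -1.716
endloop
endfacet
facet normal 0.891 -0.408 0.199
outer loop
vertex 3.642 -3.676 -2.659
vertex 3.693 -3.105 -1.716
vertex 3.236 -4.11 -1.728
endloop
endfacet
facet normal 0.488 -0.853 -0.185
outer loop
vertex 3.642 -3.676 -2.659
vertex 3.236 -4.11 -1.728
vertex 2.682 -4.221 -2.676
endloop
endfacet
facet normal 0.311 -0.524 -0.793
outer loop
vertex 3.642 -3.676 -2.659
vertex 2.682 -4.221 -2.676
vertex 2.796 -3.284 -3.25
endloop
endfacet
facet normal 0.607 0.126 -0.785
outer loop
vertex 3.642 -3.676 -2.659
vertex 2.796 -3.284 -3.25
vertex 3.421 -2.595 -2.656
endloop
endfacet
facet normal 0.660 0.723 0.201
outer loop
vertex 3.693 -3.105 -1.716
vertex 3.421 -2.595 -2.656
vertex 2.878 -2.359 -1.724
endloop
endfacet
facet normal 0.541 -0.255 0.801
outer loop
vertex 3.236 -4.11 -1.728
vertex 3.693 -3.105 -1.716
vertex 2.764 -3.296 -1.15
endloop
endfacet
facet normal -0.114 -0.977 0.181
outer loop
vertex 2.682 -4.221 -2.676
vertex 3.236 -4.11 -1.728
vertex 2.139 -3.985 -1.744
endloop
endfacet
facet normal -0.398 -0.443 -0.803
outer loop
vertex 2.796 -3.284 -3.25
vertex 2.682 -4.221 -2.676
vertex 1.867 -3.475 -2.684
endloop
endfacet
facet normal 0.081 0.608 -0.790
outer loop
vertex 3.421 -2.595 -2.656
vertex 2.796 -3.284 -3.25
vertex 2.324 -2.47 -2.672
endloop
endfacet
facet normal -0.582 -0.015 0.813
outer loop
vertex 2.562 -1.658 3.086
vertex 2.954 -1.012 3.378
vertex 1.634 -0.8 2.438
endloop
endfacet
facet normal -0.485 -0.797 -0.360
outer loop
vertex 2.146 -0.788 1.722
vertex 2.562 -1.658 3.086
vertex 1.634 -0.8 2.438
endloop
endfacet
facet normal -0.581 -0.014 0.813
outer loop
vertex 1.634 -0.8 2.438
vertex 2.954 -1.012 3.378
vertex 2.027 -0.155 2.73
endloop
endfacet
facet normal -0.653 0.604 -0.457
outer loop
vertex 2.027 -0.155 2.73
vertex 2.146 -0.788 1.722
vertex 1.634 -0.8 2.438
endloop
endfacet
facet normal 0.654 -0.603 0.457
outer loop
vertex 2.562 -1.658 3.086
vertex 3.466 -1.0 2.662
vertex 2.954 -1.012 3.378
endloop
endfacet
facet normal -0.485 -0.797 -0.360
outer loop
vertex 3.073 -1.645 2.37
vertex 2.562 -1.658 3.086
vertex 2.146 -0.788 1.722
endloop
endfacet
facet normal 0.654 -0.604 0.455
outer loop
vertex 3.073 -1.645 2.37
vertex 3.466 -1.0 2.662
vertex 2.562 -1.658 3.086
endloop
endfacet
facet normal 0.485 0.797 0.360
outer loop
vertex 2.954 -1.012 3.378
vertex 3.466 -1.0 2.662
vertex 2.027 -0.155 2.73
endloop
endfacet
facet normal -0.654 0.603 -0.456
outer loop
vertex 2.538 -0.142 2.014
vertex 2.146 -0.788 1.722
vertex 2.027 -0.155 2.73
endloop
endfacet
facet normal 0.485 0.797 0.361
outer loop
vertex 2.027 -0.155 2.73
vertex 3.466 -1.0 2.662
vertex 2.538 -0.142 2.014
endloop
endfacet
facet normal 0.582 0.014 -0.813
outer loop
vertex 2.538 -0.142 2.014
vertex 3.073 -1.645 2.37
vertex 2.146 -0.788 1.722
endloop
endfacet
facet normal 0.581 0.014 -0.814
outer loop
vertex 3.466 -1.0 2.662
vertex 3.073 -1.645 2.37
vertex 2.538 -0.142 2.014
endloop
endfacet

endsolid


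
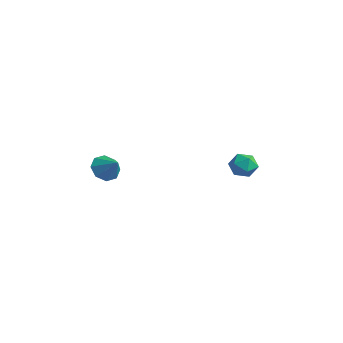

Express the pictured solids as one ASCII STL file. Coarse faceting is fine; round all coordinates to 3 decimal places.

solid 
facet normal -0.773 -0.051 -0.632
outer loop
vertex -1.259 -4.166 2.056
vertex -1.797 -3.814 2.686
vertex -1.282 -3.478 2.029
endloop
endfacet
facet normal 0.949 0.019 -0.315
outer loop
vertex -1.259 -4.166 2.056
vertex -1.282 -3.478 2.029
vertex -0.783 -3.746 3.514
endloop
endfacet
facet normal -0.773 -0.052 -0.632
outer loop
vertex -1.282 -3.478 2.029
vertex -1.797 -3.814 2.686
vertex -1.607 -2.987 2.386
endloop
endfacet
facet normal 0.772 0.618 -0.148
outer loop
vertex -1.282 -3.478 2.029
vertex -1.607 -2.987 2.386
vertex -0.783 -3.746 3.514
endloop
endfacet
facet normal -0.773 -0.052 -0.632
outer loop
vertex -1.607 -2.987 2.386
vertex -1.797 -3.814 2.686
vertex -2.043 -2.98 2.919
endloop
endfacet
facet normal 0.386 0.871 0.304
outer loop
vertex -1.607 -2.987 2.386
vertex -2.043 -2.98 2.919
vertex -0.783 -3.746 3.514
endloop
endfacet
facet normal -0.774 -0.052 -0.631
outer loop
vertex -2.043 -2.98 2.919
vertex -1.797 -3.814 2.686
vertex -2.334 -3.461 3.316
endloop
endfacet
facet normal 0.017 0.630 0.776
outer loop
vertex -2.043 -2.98 2.919
vertex -2.334 -3.461 3.316
vertex -0.783 -3.746 3.514
endloop
endfacet
facet normal -0.774 -0.052 -0.631
outer loop
vertex -2.334 -3.461 3.316
vertex -1.797 -3.814 2.686
vertex -2.311 -4.149 3.344
endloop
endfacet
facet normal -0.120 0.036 0.992
outer loop
vertex -2.334 -3.461 3.316
vertex -2.311 -4.149 3.344
vertex -0.783 -3.746 3.514
endloop
endfacet
facet normal -0.774 -0.052 -0.631
outer loop
vertex -2.311 -4.149 3.344
vertex -1.797 -3.814 2.686
vertex -1.987 -4.641 2.987
endloop
endfacet
facet normal 0.056 -0.562 0.825
outer loop
vertex -2.311 -4.149 3.344
vertex -1.987 -4.641 2.987
vertex -0.783 -3.746 3.514
endloop
endfacet
facet normal -0.774 -0.052 -0.631
outer loop
vertex -1.987 -4.641 2.987
vertex -1.797 -3.814 2.686
vertex -1.551 -4.648 2.453
endloop
endfacet
facet normal 0.443 -0.815 0.372
outer loop
vertex -1.987 -4.641 2.987
vertex -1.551 -4.648 2.453
vertex -0.783 -3.746 3.514
endloop
endfacet
facet normal -0.774 -0.052 -0.632
outer loop
vertex -1.551 -4.648 2.453
vertex -1.797 -3.814 2.686
vertex -1.259 -4.166 2.056
endloop
endfacet
facet normal 0.812 -0.574 -0.100
outer loop
vertex -1.551 -4.648 2.453
vertex -1.259 -4.166 2.056
vertex -0.783 -3.746 3.514
endloop
endfacet
facet normal -0.915 -0.096 0.392
outer loop
vertex 0.044 3.954 1.552
vertex 0.116 3.065 1.503
vertex 0.386 3.496 2.239
endloop
endfacet
facet normal -0.598 0.497 0.629
outer loop
vertex 0.044 3.954 1.552
vertex 0.386 3.496 2.239
vertex 0.76 4.267 1.985
endloop
endfacet
facet normal -0.432 0.900 0.064
outer loop
vertex 0.044 3.954 1.552
vertex 0.76 4.267 1.985
vertex 0.722 4.312 1.094
endloop
endfacet
facet normal -0.646 0.556 -0.522
outer loop
vertex 0.044 3.954 1.552
vertex 0.722 4.312 1.094
vertex 0.324 3.57 0.796
endloop
endfacet
facet normal -0.945 -0.059 -0.320
outer loop
vertex 0.044 3.954 1.552
vertex 0.324 3.57 0.796
vertex 0.116 3.065 1.503
endloop
endfacet
facet normal 0.012 0.308 0.951
outer loop
vertex 0.76 4.267 1.985
vertex 0.386 3.496 2.239
vertex 1.276 3.57 2.204
endloop
endfacet
facet normal -0.503 -0.653 0.567
outer loop
vertex 0.386 3.496 2.239
vertex 0.116 3.065 1.503
vertex 0.878 2.828 1.906
endloop
endfacet
facet normal -0.552 -0.593 -0.586
outer loop
vertex 0.116 3.065 1.503
vertex 0.324 3.57 0.796
vertex 0.84 2.873 1.015
endloop
endfacet
facet normal -0.069 0.404 -0.912
outer loop
vertex 0.324 3.57 0.796
vertex 0.722 4.312 1.094
vertex 1.214 3.644 0.761
endloop
endfacet
facet normal 0.279 0.960 0.037
outer loop
vertex 0.722 4.312 1.094
vertex 0.76 4.267 1.985
vertex 1.484 4.075 1.497
endloop
endfacet
facet normal 0.646 -0.556 0.522
outer loop
vertex 1.556 3.186 1.448
vertex 1.276 3.57 2.204
vertex 0.878 2.828 1.906
endloop
endfacet
facet normal 0.432 -0.900 -0.064
outer loop
vertex 1.556 3.186 1.448
vertex 0.878 2.828 1.906
vertex 0.84 2.873 1.015
endloop
endfacet
facet normal 0.598 -0.497 -0.629
outer loop
vertex 1.556 3.186 1.448
vertex 0.84 2.873 1.015
vertex 1.214 3.644 0.761
endloop
endfacet
facet normal 0.915 0.096 -0.392
outer loop
vertex 1.556 3.186 1.448
vertex 1.214 3.644 0.761
vertex 1.484 4.075 1.497
endloop
endfacet
facet normal 0.945 0.059 0.320
outer loop
vertex 1.556 3.186 1.448
vertex 1.484 4.075 1.497
vertex 1.276 3.57 2.204
endloop
endfacet
facet normal 0.069 -0.404 0.912
outer loop
vertex 0.878 2.828 1.906
vertex 1.276 3.57 2.204
vertex 0.386 3.496 2.239
endloop
endfacet
facet normal -0.279 -0.960 -0.037
outer loop
vertex 0.84 2.873 1.015
vertex 0.878 2.828 1.906
vertex 0.116 3.065 1.503
endloop
endfacet
facet normal -0.012 -0.308 -0.951
outer loop
vertex 1.214 3.644 0.761
vertex 0.84 2.873 1.015
vertex 0.324 3.57 0.796
endloop
endfacet
facet normal 0.503 0.653 -0.567
outer loop
vertex 1.484 4.075 1.497
vertex 1.214 3.644 0.761
vertex 0.722 4.312 1.094
endloop
endfacet
facet normal 0.552 0.593 0.586
outer loop
vertex 1.276 3.57 2.204
vertex 1.484 4.075 1.497
vertex 0.76 4.267 1.985
endloop
endfacet

endsolid
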